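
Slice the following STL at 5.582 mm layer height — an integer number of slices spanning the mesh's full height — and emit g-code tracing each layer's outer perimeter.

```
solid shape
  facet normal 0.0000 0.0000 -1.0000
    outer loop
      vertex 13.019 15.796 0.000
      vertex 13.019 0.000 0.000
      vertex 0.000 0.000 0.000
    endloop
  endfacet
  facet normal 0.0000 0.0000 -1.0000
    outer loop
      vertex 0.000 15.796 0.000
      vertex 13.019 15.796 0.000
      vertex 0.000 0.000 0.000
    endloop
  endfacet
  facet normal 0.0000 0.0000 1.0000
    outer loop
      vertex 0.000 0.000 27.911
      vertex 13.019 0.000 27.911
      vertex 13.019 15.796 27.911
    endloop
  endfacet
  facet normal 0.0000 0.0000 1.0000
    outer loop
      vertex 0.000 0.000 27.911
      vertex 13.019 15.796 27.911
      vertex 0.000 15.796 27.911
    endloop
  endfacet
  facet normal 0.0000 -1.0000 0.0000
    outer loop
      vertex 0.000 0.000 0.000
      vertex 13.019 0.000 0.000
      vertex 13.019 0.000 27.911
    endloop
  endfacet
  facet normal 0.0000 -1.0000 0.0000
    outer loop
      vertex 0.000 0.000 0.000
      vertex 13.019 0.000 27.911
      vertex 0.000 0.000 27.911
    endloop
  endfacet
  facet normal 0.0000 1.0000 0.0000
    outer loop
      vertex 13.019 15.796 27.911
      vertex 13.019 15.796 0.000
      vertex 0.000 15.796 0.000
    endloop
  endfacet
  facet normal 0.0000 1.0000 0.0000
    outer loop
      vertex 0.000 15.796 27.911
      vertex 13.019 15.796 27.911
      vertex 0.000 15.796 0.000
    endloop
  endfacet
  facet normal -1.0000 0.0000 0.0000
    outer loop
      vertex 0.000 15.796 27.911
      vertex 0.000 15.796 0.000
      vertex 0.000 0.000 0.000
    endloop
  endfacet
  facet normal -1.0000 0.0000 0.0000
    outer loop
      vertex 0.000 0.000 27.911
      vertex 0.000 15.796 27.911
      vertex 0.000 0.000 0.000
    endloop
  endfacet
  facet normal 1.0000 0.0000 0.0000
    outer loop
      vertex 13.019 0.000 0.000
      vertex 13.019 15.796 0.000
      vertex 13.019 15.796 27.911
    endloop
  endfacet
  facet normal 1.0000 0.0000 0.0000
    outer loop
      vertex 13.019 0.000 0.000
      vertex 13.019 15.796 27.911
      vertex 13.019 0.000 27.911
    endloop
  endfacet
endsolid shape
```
; perimeter-only toolpath
G21 ; units = mm
G90 ; absolute positioning
G28 ; home
; layer 1
G0 Z5.582
G0 X0.000 Y0.000
G1 X13.019 Y0.000
G1 X13.019 Y15.796
G1 X0.000 Y15.796
G1 X0.000 Y0.000
; layer 2
G0 Z11.164
G0 X0.000 Y0.000
G1 X13.019 Y0.000
G1 X13.019 Y15.796
G1 X0.000 Y15.796
G1 X0.000 Y0.000
; layer 3
G0 Z16.747
G0 X0.000 Y0.000
G1 X13.019 Y0.000
G1 X13.019 Y15.796
G1 X0.000 Y15.796
G1 X0.000 Y0.000
; layer 4
G0 Z22.329
G0 X0.000 Y0.000
G1 X13.019 Y0.000
G1 X13.019 Y15.796
G1 X0.000 Y15.796
G1 X0.000 Y0.000
; layer 5
G0 Z27.911
G0 X0.000 Y0.000
G1 X13.019 Y0.000
G1 X13.019 Y15.796
G1 X0.000 Y15.796
G1 X0.000 Y0.000
M2 ; end

The solid is a rectangular box, roughly 13 × 15.8 mm footprint and 27.9 mm tall. Slicing at Δz = 5.582 mm — 5 equal slices spanning the solid's height, so layer i sits at z = i·h/5 — gives 5 non-empty perimeters. Each is a 4-segment closed polygon; G0 lifts to the layer z and rapids to the start vertex, then G1 traces the edges.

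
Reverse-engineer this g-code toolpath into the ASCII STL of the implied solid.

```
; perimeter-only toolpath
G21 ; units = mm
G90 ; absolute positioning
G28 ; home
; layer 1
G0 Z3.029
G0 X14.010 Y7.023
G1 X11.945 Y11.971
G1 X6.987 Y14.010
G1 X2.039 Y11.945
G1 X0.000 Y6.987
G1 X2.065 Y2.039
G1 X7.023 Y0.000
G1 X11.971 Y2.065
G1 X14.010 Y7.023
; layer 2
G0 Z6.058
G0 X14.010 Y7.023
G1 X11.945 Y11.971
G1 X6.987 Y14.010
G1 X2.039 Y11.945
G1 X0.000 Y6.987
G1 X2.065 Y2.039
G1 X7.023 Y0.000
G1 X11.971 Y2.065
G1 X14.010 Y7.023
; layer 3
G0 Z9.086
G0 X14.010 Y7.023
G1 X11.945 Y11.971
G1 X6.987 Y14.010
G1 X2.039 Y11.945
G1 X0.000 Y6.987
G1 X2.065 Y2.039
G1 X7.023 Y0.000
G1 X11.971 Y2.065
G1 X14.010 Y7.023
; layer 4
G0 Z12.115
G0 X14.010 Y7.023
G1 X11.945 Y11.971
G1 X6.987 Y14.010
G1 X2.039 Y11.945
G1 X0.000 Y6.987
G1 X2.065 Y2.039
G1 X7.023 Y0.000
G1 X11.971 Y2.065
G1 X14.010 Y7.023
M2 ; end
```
solid part
  facet normal 0.0000 0.0000 -1.0000
    outer loop
      vertex 6.987 14.010 0.000
      vertex 11.945 11.971 0.000
      vertex 14.010 7.023 0.000
    endloop
  endfacet
  facet normal 0.0000 0.0000 -1.0000
    outer loop
      vertex 2.039 11.945 0.000
      vertex 6.987 14.010 0.000
      vertex 14.010 7.023 0.000
    endloop
  endfacet
  facet normal 0.0000 0.0000 -1.0000
    outer loop
      vertex 0.000 6.987 0.000
      vertex 2.039 11.945 0.000
      vertex 14.010 7.023 0.000
    endloop
  endfacet
  facet normal 0.0000 0.0000 -1.0000
    outer loop
      vertex 2.065 2.039 0.000
      vertex 0.000 6.987 0.000
      vertex 14.010 7.023 0.000
    endloop
  endfacet
  facet normal 0.0000 0.0000 -1.0000
    outer loop
      vertex 7.023 0.000 0.000
      vertex 2.065 2.039 0.000
      vertex 14.010 7.023 0.000
    endloop
  endfacet
  facet normal 0.0000 0.0000 -1.0000
    outer loop
      vertex 11.971 2.065 0.000
      vertex 7.023 0.000 0.000
      vertex 14.010 7.023 0.000
    endloop
  endfacet
  facet normal 0.0000 0.0000 1.0000
    outer loop
      vertex 14.010 7.023 12.115
      vertex 11.945 11.971 12.115
      vertex 6.987 14.010 12.115
    endloop
  endfacet
  facet normal 0.0000 0.0000 1.0000
    outer loop
      vertex 14.010 7.023 12.115
      vertex 6.987 14.010 12.115
      vertex 2.039 11.945 12.115
    endloop
  endfacet
  facet normal 0.0000 0.0000 1.0000
    outer loop
      vertex 14.010 7.023 12.115
      vertex 2.039 11.945 12.115
      vertex 0.000 6.987 12.115
    endloop
  endfacet
  facet normal 0.0000 0.0000 1.0000
    outer loop
      vertex 14.010 7.023 12.115
      vertex 0.000 6.987 12.115
      vertex 2.065 2.039 12.115
    endloop
  endfacet
  facet normal 0.0000 0.0000 1.0000
    outer loop
      vertex 14.010 7.023 12.115
      vertex 2.065 2.039 12.115
      vertex 7.023 0.000 12.115
    endloop
  endfacet
  facet normal 0.0000 0.0000 1.0000
    outer loop
      vertex 14.010 7.023 12.115
      vertex 7.023 0.000 12.115
      vertex 11.971 2.065 12.115
    endloop
  endfacet
  facet normal 0.9229 0.3851 0.0000
    outer loop
      vertex 14.010 7.023 0.000
      vertex 11.945 11.971 0.000
      vertex 11.945 11.971 12.115
    endloop
  endfacet
  facet normal 0.9229 0.3851 0.0000
    outer loop
      vertex 14.010 7.023 0.000
      vertex 11.945 11.971 12.115
      vertex 14.010 7.023 12.115
    endloop
  endfacet
  facet normal 0.3803 0.9248 0.0000
    outer loop
      vertex 11.945 11.971 0.000
      vertex 6.987 14.010 0.000
      vertex 6.987 14.010 12.115
    endloop
  endfacet
  facet normal 0.3803 0.9248 0.0000
    outer loop
      vertex 11.945 11.971 0.000
      vertex 6.987 14.010 12.115
      vertex 11.945 11.971 12.115
    endloop
  endfacet
  facet normal -0.3851 0.9229 0.0000
    outer loop
      vertex 6.987 14.010 0.000
      vertex 2.039 11.945 0.000
      vertex 2.039 11.945 12.115
    endloop
  endfacet
  facet normal -0.3851 0.9229 0.0000
    outer loop
      vertex 6.987 14.010 0.000
      vertex 2.039 11.945 12.115
      vertex 6.987 14.010 12.115
    endloop
  endfacet
  facet normal -0.9248 0.3803 0.0000
    outer loop
      vertex 2.039 11.945 0.000
      vertex 0.000 6.987 0.000
      vertex 0.000 6.987 12.115
    endloop
  endfacet
  facet normal -0.9248 0.3803 0.0000
    outer loop
      vertex 2.039 11.945 0.000
      vertex 0.000 6.987 12.115
      vertex 2.039 11.945 12.115
    endloop
  endfacet
  facet normal -0.9229 -0.3851 0.0000
    outer loop
      vertex 0.000 6.987 0.000
      vertex 2.065 2.039 0.000
      vertex 2.065 2.039 12.115
    endloop
  endfacet
  facet normal -0.9229 -0.3851 0.0000
    outer loop
      vertex 0.000 6.987 0.000
      vertex 2.065 2.039 12.115
      vertex 0.000 6.987 12.115
    endloop
  endfacet
  facet normal -0.3803 -0.9248 0.0000
    outer loop
      vertex 2.065 2.039 0.000
      vertex 7.023 0.000 0.000
      vertex 7.023 0.000 12.115
    endloop
  endfacet
  facet normal -0.3803 -0.9248 0.0000
    outer loop
      vertex 2.065 2.039 0.000
      vertex 7.023 0.000 12.115
      vertex 2.065 2.039 12.115
    endloop
  endfacet
  facet normal 0.3851 -0.9229 0.0000
    outer loop
      vertex 7.023 0.000 0.000
      vertex 11.971 2.065 0.000
      vertex 11.971 2.065 12.115
    endloop
  endfacet
  facet normal 0.3851 -0.9229 0.0000
    outer loop
      vertex 7.023 0.000 0.000
      vertex 11.971 2.065 12.115
      vertex 7.023 0.000 12.115
    endloop
  endfacet
  facet normal 0.9248 -0.3803 0.0000
    outer loop
      vertex 11.971 2.065 0.000
      vertex 14.010 7.023 0.000
      vertex 14.010 7.023 12.115
    endloop
  endfacet
  facet normal 0.9248 -0.3803 0.0000
    outer loop
      vertex 11.971 2.065 0.000
      vertex 14.010 7.023 12.115
      vertex 11.971 2.065 12.115
    endloop
  endfacet
endsolid part

The G0 Z moves step by Δz≈3.029 mm. Every layer's G1 loop is the same polygon, so the solid is a straight extrusion of it from z=0 to z≈12.1. Closing with flat bottom and top caps and triangulating gives 28 facets — a regular 8-sided prism (a cylinder approximated with 8 flat sides), circumscribed radius ≈ 7 mm, height ≈ 12.1 mm.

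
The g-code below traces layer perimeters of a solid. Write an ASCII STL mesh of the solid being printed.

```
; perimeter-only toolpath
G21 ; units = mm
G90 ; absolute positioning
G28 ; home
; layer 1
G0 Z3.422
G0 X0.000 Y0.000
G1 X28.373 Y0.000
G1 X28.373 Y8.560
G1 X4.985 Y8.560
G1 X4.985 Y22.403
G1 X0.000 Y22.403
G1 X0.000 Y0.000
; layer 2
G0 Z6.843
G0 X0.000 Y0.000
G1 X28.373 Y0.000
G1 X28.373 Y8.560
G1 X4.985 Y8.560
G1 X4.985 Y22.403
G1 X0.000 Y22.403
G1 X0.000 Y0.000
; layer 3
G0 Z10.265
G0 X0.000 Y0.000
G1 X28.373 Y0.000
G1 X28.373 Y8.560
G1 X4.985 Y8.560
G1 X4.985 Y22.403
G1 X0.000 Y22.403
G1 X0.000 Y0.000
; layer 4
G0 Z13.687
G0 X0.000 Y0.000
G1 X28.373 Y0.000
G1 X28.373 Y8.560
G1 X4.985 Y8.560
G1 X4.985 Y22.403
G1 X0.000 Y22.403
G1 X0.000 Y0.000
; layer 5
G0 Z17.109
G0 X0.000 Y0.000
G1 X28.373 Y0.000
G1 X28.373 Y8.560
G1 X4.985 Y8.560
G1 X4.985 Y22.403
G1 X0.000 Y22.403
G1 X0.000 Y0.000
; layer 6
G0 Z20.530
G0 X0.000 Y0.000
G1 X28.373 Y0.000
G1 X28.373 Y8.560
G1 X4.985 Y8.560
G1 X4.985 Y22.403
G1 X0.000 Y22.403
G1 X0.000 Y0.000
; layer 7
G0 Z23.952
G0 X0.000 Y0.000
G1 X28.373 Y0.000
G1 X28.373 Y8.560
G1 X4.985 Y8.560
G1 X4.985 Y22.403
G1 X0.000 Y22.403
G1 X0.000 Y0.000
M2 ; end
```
solid part
  facet normal 0.0000 0.0000 -1.0000
    outer loop
      vertex 28.373 8.560 0.000
      vertex 28.373 0.000 0.000
      vertex 0.000 0.000 0.000
    endloop
  endfacet
  facet normal 0.0000 0.0000 -1.0000
    outer loop
      vertex 4.985 8.560 0.000
      vertex 28.373 8.560 0.000
      vertex 0.000 0.000 0.000
    endloop
  endfacet
  facet normal 0.0000 0.0000 -1.0000
    outer loop
      vertex 4.985 22.403 0.000
      vertex 4.985 8.560 0.000
      vertex 0.000 0.000 0.000
    endloop
  endfacet
  facet normal 0.0000 0.0000 -1.0000
    outer loop
      vertex 0.000 22.403 0.000
      vertex 4.985 22.403 0.000
      vertex 0.000 0.000 0.000
    endloop
  endfacet
  facet normal 0.0000 0.0000 1.0000
    outer loop
      vertex 0.000 0.000 23.952
      vertex 28.373 0.000 23.952
      vertex 28.373 8.560 23.952
    endloop
  endfacet
  facet normal 0.0000 0.0000 1.0000
    outer loop
      vertex 0.000 0.000 23.952
      vertex 28.373 8.560 23.952
      vertex 4.985 8.560 23.952
    endloop
  endfacet
  facet normal 0.0000 0.0000 1.0000
    outer loop
      vertex 0.000 0.000 23.952
      vertex 4.985 8.560 23.952
      vertex 4.985 22.403 23.952
    endloop
  endfacet
  facet normal 0.0000 0.0000 1.0000
    outer loop
      vertex 0.000 0.000 23.952
      vertex 4.985 22.403 23.952
      vertex 0.000 22.403 23.952
    endloop
  endfacet
  facet normal 0.0000 -1.0000 0.0000
    outer loop
      vertex 0.000 0.000 0.000
      vertex 28.373 0.000 0.000
      vertex 28.373 0.000 23.952
    endloop
  endfacet
  facet normal 0.0000 -1.0000 0.0000
    outer loop
      vertex 0.000 0.000 0.000
      vertex 28.373 0.000 23.952
      vertex 0.000 0.000 23.952
    endloop
  endfacet
  facet normal 1.0000 0.0000 0.0000
    outer loop
      vertex 28.373 0.000 0.000
      vertex 28.373 8.560 0.000
      vertex 28.373 8.560 23.952
    endloop
  endfacet
  facet normal 1.0000 0.0000 0.0000
    outer loop
      vertex 28.373 0.000 0.000
      vertex 28.373 8.560 23.952
      vertex 28.373 0.000 23.952
    endloop
  endfacet
  facet normal 0.0000 1.0000 0.0000
    outer loop
      vertex 28.373 8.560 0.000
      vertex 4.985 8.560 0.000
      vertex 4.985 8.560 23.952
    endloop
  endfacet
  facet normal 0.0000 1.0000 0.0000
    outer loop
      vertex 28.373 8.560 0.000
      vertex 4.985 8.560 23.952
      vertex 28.373 8.560 23.952
    endloop
  endfacet
  facet normal 1.0000 0.0000 0.0000
    outer loop
      vertex 4.985 8.560 0.000
      vertex 4.985 22.403 0.000
      vertex 4.985 22.403 23.952
    endloop
  endfacet
  facet normal 1.0000 0.0000 0.0000
    outer loop
      vertex 4.985 8.560 0.000
      vertex 4.985 22.403 23.952
      vertex 4.985 8.560 23.952
    endloop
  endfacet
  facet normal 0.0000 1.0000 0.0000
    outer loop
      vertex 4.985 22.403 0.000
      vertex 0.000 22.403 0.000
      vertex 0.000 22.403 23.952
    endloop
  endfacet
  facet normal 0.0000 1.0000 0.0000
    outer loop
      vertex 4.985 22.403 0.000
      vertex 0.000 22.403 23.952
      vertex 4.985 22.403 23.952
    endloop
  endfacet
  facet normal -1.0000 0.0000 0.0000
    outer loop
      vertex 0.000 22.403 0.000
      vertex 0.000 0.000 0.000
      vertex 0.000 0.000 23.952
    endloop
  endfacet
  facet normal -1.0000 0.0000 0.0000
    outer loop
      vertex 0.000 22.403 0.000
      vertex 0.000 0.000 23.952
      vertex 0.000 22.403 23.952
    endloop
  endfacet
endsolid part

The G0 Z moves step by Δz≈3.422 mm. Every layer's G1 loop is the same polygon, so the solid is a straight extrusion of it from z=0 to z≈24. Closing with flat bottom and top caps and triangulating gives 20 facets — an L-shaped prism: outer 28.4 × 22.4 mm, arm thicknesses ≈ 8.56 mm (horizontal) and 4.99 mm (vertical), extruded 24 mm in z.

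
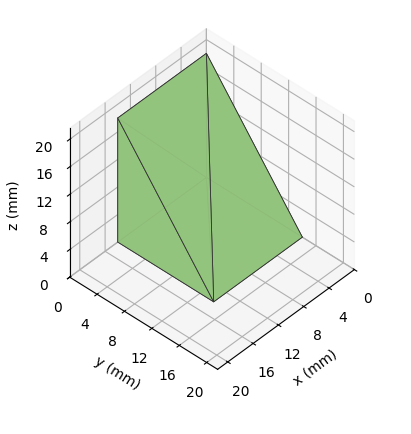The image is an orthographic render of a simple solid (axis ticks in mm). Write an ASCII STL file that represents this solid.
Reading the render: the shape is a wedge (ramp): 14 × 14 mm base, rising to 18 mm along the y=0 edge and sloping linearly to z=0 at y=14 (dimensions read to the nearest mm from the axis ticks). For the STL, each face is triangulated and given an outward normal.

solid part
  facet normal 0.0000 0.0000 -1.0000
    outer loop
      vertex 14.0 14.0 0.0
      vertex 14.0 0.0 0.0
      vertex 0.0 0.0 0.0
    endloop
  endfacet
  facet normal 0.0000 0.0000 -1.0000
    outer loop
      vertex 0.0 14.0 0.0
      vertex 14.0 14.0 0.0
      vertex 0.0 0.0 0.0
    endloop
  endfacet
  facet normal 0.0000 -1.0000 0.0000
    outer loop
      vertex 0.0 0.0 0.0
      vertex 14.0 0.0 0.0
      vertex 14.0 0.0 18.0
    endloop
  endfacet
  facet normal 0.0000 -1.0000 0.0000
    outer loop
      vertex 0.0 0.0 0.0
      vertex 14.0 0.0 18.0
      vertex 0.0 0.0 18.0
    endloop
  endfacet
  facet normal 0.0000 0.7894 0.6139
    outer loop
      vertex 0.0 0.0 18.0
      vertex 14.0 0.0 18.0
      vertex 14.0 14.0 0.0
    endloop
  endfacet
  facet normal 0.0000 0.7894 0.6139
    outer loop
      vertex 0.0 0.0 18.0
      vertex 14.0 14.0 0.0
      vertex 0.0 14.0 0.0
    endloop
  endfacet
  facet normal -1.0000 0.0000 0.0000
    outer loop
      vertex 0.0 0.0 18.0
      vertex 0.0 14.0 0.0
      vertex 0.0 0.0 0.0
    endloop
  endfacet
  facet normal 1.0000 0.0000 0.0000
    outer loop
      vertex 14.0 0.0 0.0
      vertex 14.0 14.0 0.0
      vertex 14.0 0.0 18.0
    endloop
  endfacet
endsolid part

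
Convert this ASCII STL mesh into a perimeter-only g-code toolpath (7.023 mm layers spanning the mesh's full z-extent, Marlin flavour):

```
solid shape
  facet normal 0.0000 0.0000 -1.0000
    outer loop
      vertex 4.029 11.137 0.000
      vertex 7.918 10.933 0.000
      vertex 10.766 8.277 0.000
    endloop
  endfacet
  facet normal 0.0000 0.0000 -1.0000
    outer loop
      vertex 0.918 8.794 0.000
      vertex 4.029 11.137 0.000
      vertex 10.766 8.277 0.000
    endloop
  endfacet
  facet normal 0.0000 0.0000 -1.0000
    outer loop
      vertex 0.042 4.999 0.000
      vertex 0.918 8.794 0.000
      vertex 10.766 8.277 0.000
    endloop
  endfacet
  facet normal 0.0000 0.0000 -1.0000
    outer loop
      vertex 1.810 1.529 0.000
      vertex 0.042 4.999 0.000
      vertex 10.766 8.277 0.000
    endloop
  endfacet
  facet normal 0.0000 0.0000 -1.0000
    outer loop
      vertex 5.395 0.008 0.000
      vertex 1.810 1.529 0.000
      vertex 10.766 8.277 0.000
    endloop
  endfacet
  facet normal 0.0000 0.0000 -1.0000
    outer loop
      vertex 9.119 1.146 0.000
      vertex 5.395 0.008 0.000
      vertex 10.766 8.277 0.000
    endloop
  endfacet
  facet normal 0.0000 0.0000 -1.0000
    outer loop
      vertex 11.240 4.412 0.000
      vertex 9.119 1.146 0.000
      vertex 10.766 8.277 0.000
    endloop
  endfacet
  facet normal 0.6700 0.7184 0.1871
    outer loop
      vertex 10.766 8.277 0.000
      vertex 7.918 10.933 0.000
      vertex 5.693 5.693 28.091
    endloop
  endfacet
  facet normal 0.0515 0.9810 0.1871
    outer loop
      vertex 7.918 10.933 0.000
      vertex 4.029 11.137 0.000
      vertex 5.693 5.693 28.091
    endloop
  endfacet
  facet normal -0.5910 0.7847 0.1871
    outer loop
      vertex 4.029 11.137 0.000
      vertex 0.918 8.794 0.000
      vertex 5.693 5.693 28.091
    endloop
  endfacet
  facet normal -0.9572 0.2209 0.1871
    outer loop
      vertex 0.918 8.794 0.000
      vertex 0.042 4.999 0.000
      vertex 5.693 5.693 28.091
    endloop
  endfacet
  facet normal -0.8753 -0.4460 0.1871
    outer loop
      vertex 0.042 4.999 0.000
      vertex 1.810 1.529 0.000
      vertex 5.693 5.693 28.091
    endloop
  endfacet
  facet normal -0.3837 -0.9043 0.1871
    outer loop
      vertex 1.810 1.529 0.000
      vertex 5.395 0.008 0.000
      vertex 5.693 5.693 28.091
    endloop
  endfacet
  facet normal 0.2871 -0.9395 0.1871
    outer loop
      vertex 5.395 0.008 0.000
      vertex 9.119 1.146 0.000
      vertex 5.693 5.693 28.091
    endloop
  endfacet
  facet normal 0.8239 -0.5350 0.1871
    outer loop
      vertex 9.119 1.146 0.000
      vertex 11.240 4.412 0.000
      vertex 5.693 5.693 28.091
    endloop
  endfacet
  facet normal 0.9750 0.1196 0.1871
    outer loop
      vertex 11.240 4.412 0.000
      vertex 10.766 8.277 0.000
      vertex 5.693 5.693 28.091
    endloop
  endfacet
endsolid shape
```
; perimeter-only toolpath
G21 ; units = mm
G90 ; absolute positioning
G28 ; home
; layer 1
G0 Z7.023
G0 X9.498 Y7.631
G1 X7.362 Y9.623
G1 X4.445 Y9.776
G1 X2.112 Y8.019
G1 X1.455 Y5.172
G1 X2.781 Y2.570
G1 X5.470 Y1.429
G1 X8.262 Y2.283
G1 X9.853 Y4.732
G1 X9.498 Y7.631
; layer 2
G0 Z14.046
G0 X8.229 Y6.985
G1 X6.806 Y8.313
G1 X4.861 Y8.415
G1 X3.305 Y7.244
G1 X2.867 Y5.346
G1 X3.752 Y3.611
G1 X5.544 Y2.850
G1 X7.406 Y3.419
G1 X8.466 Y5.053
G1 X8.229 Y6.985
; layer 3
G0 Z21.068
G0 X6.961 Y6.339
G1 X6.249 Y7.003
G1 X5.277 Y7.054
G1 X4.499 Y6.468
G1 X4.280 Y5.519
G1 X4.722 Y4.652
G1 X5.619 Y4.272
G1 X6.550 Y4.556
G1 X7.080 Y5.373
G1 X6.961 Y6.339
M2 ; end

The solid is a regular 9-sided pyramid, base circumscribed radius ≈ 5.69 mm, apex at z ≈ 28.1 mm. Slicing at Δz = 7.023 mm — 4 equal slices spanning the solid's height, so layer i sits at z = i·h/4 — gives 3 non-empty perimeters. Each is a 9-segment closed polygon; G0 lifts to the layer z and rapids to the start vertex, then G1 traces the edges. The cross-section shrinks linearly with z (the slice at the apex is degenerate and omitted).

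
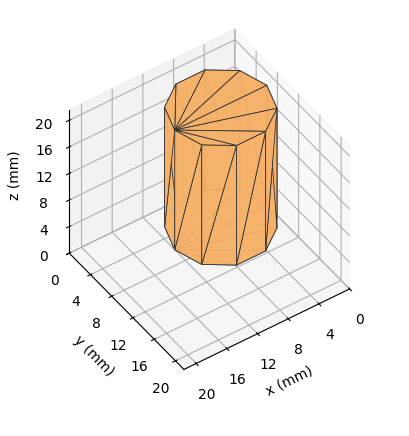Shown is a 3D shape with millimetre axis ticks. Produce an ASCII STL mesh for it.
Reading the render: the shape is a regular 10-sided prism (a cylinder approximated with 10 flat sides), circumscribed radius ≈ 6 mm, height ≈ 18 mm (dimensions read to the nearest mm from the axis ticks). For the STL, each face is triangulated and given an outward normal.

solid part
  facet normal 0.0000 0.0000 -1.0000
    outer loop
      vertex 7.9 11.7 0.0
      vertex 10.9 9.5 0.0
      vertex 12.0 6.0 0.0
    endloop
  endfacet
  facet normal 0.0000 0.0000 -1.0000
    outer loop
      vertex 4.1 11.7 0.0
      vertex 7.9 11.7 0.0
      vertex 12.0 6.0 0.0
    endloop
  endfacet
  facet normal 0.0000 0.0000 -1.0000
    outer loop
      vertex 1.1 9.5 0.0
      vertex 4.1 11.7 0.0
      vertex 12.0 6.0 0.0
    endloop
  endfacet
  facet normal 0.0000 0.0000 -1.0000
    outer loop
      vertex 0.0 6.0 0.0
      vertex 1.1 9.5 0.0
      vertex 12.0 6.0 0.0
    endloop
  endfacet
  facet normal 0.0000 0.0000 -1.0000
    outer loop
      vertex 1.1 2.5 0.0
      vertex 0.0 6.0 0.0
      vertex 12.0 6.0 0.0
    endloop
  endfacet
  facet normal 0.0000 0.0000 -1.0000
    outer loop
      vertex 4.1 0.3 0.0
      vertex 1.1 2.5 0.0
      vertex 12.0 6.0 0.0
    endloop
  endfacet
  facet normal 0.0000 0.0000 -1.0000
    outer loop
      vertex 7.9 0.3 0.0
      vertex 4.1 0.3 0.0
      vertex 12.0 6.0 0.0
    endloop
  endfacet
  facet normal 0.0000 0.0000 -1.0000
    outer loop
      vertex 10.9 2.5 0.0
      vertex 7.9 0.3 0.0
      vertex 12.0 6.0 0.0
    endloop
  endfacet
  facet normal 0.0000 0.0000 1.0000
    outer loop
      vertex 12.0 6.0 18.0
      vertex 10.9 9.5 18.0
      vertex 7.9 11.7 18.0
    endloop
  endfacet
  facet normal 0.0000 0.0000 1.0000
    outer loop
      vertex 12.0 6.0 18.0
      vertex 7.9 11.7 18.0
      vertex 4.1 11.7 18.0
    endloop
  endfacet
  facet normal 0.0000 0.0000 1.0000
    outer loop
      vertex 12.0 6.0 18.0
      vertex 4.1 11.7 18.0
      vertex 1.1 9.5 18.0
    endloop
  endfacet
  facet normal 0.0000 0.0000 1.0000
    outer loop
      vertex 12.0 6.0 18.0
      vertex 1.1 9.5 18.0
      vertex 0.0 6.0 18.0
    endloop
  endfacet
  facet normal 0.0000 0.0000 1.0000
    outer loop
      vertex 12.0 6.0 18.0
      vertex 0.0 6.0 18.0
      vertex 1.1 2.5 18.0
    endloop
  endfacet
  facet normal 0.0000 0.0000 1.0000
    outer loop
      vertex 12.0 6.0 18.0
      vertex 1.1 2.5 18.0
      vertex 4.1 0.3 18.0
    endloop
  endfacet
  facet normal 0.0000 0.0000 1.0000
    outer loop
      vertex 12.0 6.0 18.0
      vertex 4.1 0.3 18.0
      vertex 7.9 0.3 18.0
    endloop
  endfacet
  facet normal 0.0000 0.0000 1.0000
    outer loop
      vertex 12.0 6.0 18.0
      vertex 7.9 0.3 18.0
      vertex 10.9 2.5 18.0
    endloop
  endfacet
  facet normal 0.9540 0.2998 0.0000
    outer loop
      vertex 12.0 6.0 0.0
      vertex 10.9 9.5 0.0
      vertex 10.9 9.5 18.0
    endloop
  endfacet
  facet normal 0.9540 0.2998 0.0000
    outer loop
      vertex 12.0 6.0 0.0
      vertex 10.9 9.5 18.0
      vertex 12.0 6.0 18.0
    endloop
  endfacet
  facet normal 0.5914 0.8064 0.0000
    outer loop
      vertex 10.9 9.5 0.0
      vertex 7.9 11.7 0.0
      vertex 7.9 11.7 18.0
    endloop
  endfacet
  facet normal 0.5914 0.8064 0.0000
    outer loop
      vertex 10.9 9.5 0.0
      vertex 7.9 11.7 18.0
      vertex 10.9 9.5 18.0
    endloop
  endfacet
  facet normal 0.0000 1.0000 0.0000
    outer loop
      vertex 7.9 11.7 0.0
      vertex 4.1 11.7 0.0
      vertex 4.1 11.7 18.0
    endloop
  endfacet
  facet normal 0.0000 1.0000 0.0000
    outer loop
      vertex 7.9 11.7 0.0
      vertex 4.1 11.7 18.0
      vertex 7.9 11.7 18.0
    endloop
  endfacet
  facet normal -0.5914 0.8064 0.0000
    outer loop
      vertex 4.1 11.7 0.0
      vertex 1.1 9.5 0.0
      vertex 1.1 9.5 18.0
    endloop
  endfacet
  facet normal -0.5914 0.8064 0.0000
    outer loop
      vertex 4.1 11.7 0.0
      vertex 1.1 9.5 18.0
      vertex 4.1 11.7 18.0
    endloop
  endfacet
  facet normal -0.9540 0.2998 0.0000
    outer loop
      vertex 1.1 9.5 0.0
      vertex 0.0 6.0 0.0
      vertex 0.0 6.0 18.0
    endloop
  endfacet
  facet normal -0.9540 0.2998 0.0000
    outer loop
      vertex 1.1 9.5 0.0
      vertex 0.0 6.0 18.0
      vertex 1.1 9.5 18.0
    endloop
  endfacet
  facet normal -0.9540 -0.2998 0.0000
    outer loop
      vertex 0.0 6.0 0.0
      vertex 1.1 2.5 0.0
      vertex 1.1 2.5 18.0
    endloop
  endfacet
  facet normal -0.9540 -0.2998 0.0000
    outer loop
      vertex 0.0 6.0 0.0
      vertex 1.1 2.5 18.0
      vertex 0.0 6.0 18.0
    endloop
  endfacet
  facet normal -0.5914 -0.8064 0.0000
    outer loop
      vertex 1.1 2.5 0.0
      vertex 4.1 0.3 0.0
      vertex 4.1 0.3 18.0
    endloop
  endfacet
  facet normal -0.5914 -0.8064 0.0000
    outer loop
      vertex 1.1 2.5 0.0
      vertex 4.1 0.3 18.0
      vertex 1.1 2.5 18.0
    endloop
  endfacet
  facet normal 0.0000 -1.0000 0.0000
    outer loop
      vertex 4.1 0.3 0.0
      vertex 7.9 0.3 0.0
      vertex 7.9 0.3 18.0
    endloop
  endfacet
  facet normal 0.0000 -1.0000 0.0000
    outer loop
      vertex 4.1 0.3 0.0
      vertex 7.9 0.3 18.0
      vertex 4.1 0.3 18.0
    endloop
  endfacet
  facet normal 0.5914 -0.8064 0.0000
    outer loop
      vertex 7.9 0.3 0.0
      vertex 10.9 2.5 0.0
      vertex 10.9 2.5 18.0
    endloop
  endfacet
  facet normal 0.5914 -0.8064 0.0000
    outer loop
      vertex 7.9 0.3 0.0
      vertex 10.9 2.5 18.0
      vertex 7.9 0.3 18.0
    endloop
  endfacet
  facet normal 0.9540 -0.2998 0.0000
    outer loop
      vertex 10.9 2.5 0.0
      vertex 12.0 6.0 0.0
      vertex 12.0 6.0 18.0
    endloop
  endfacet
  facet normal 0.9540 -0.2998 0.0000
    outer loop
      vertex 10.9 2.5 0.0
      vertex 12.0 6.0 18.0
      vertex 10.9 2.5 18.0
    endloop
  endfacet
endsolid part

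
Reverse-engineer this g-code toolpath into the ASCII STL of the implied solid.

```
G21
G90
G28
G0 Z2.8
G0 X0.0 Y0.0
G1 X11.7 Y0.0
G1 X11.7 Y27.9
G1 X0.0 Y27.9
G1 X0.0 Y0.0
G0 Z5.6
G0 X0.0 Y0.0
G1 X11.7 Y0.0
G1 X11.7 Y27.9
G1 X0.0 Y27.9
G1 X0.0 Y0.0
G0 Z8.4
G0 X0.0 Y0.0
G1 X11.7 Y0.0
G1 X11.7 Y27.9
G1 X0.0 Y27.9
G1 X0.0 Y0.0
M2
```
solid part
  facet normal 0.0000 0.0000 -1.0000
    outer loop
      vertex 11.7 27.9 0.0
      vertex 11.7 0.0 0.0
      vertex 0.0 0.0 0.0
    endloop
  endfacet
  facet normal 0.0000 0.0000 -1.0000
    outer loop
      vertex 0.0 27.9 0.0
      vertex 11.7 27.9 0.0
      vertex 0.0 0.0 0.0
    endloop
  endfacet
  facet normal 0.0000 0.0000 1.0000
    outer loop
      vertex 0.0 0.0 8.4
      vertex 11.7 0.0 8.4
      vertex 11.7 27.9 8.4
    endloop
  endfacet
  facet normal 0.0000 0.0000 1.0000
    outer loop
      vertex 0.0 0.0 8.4
      vertex 11.7 27.9 8.4
      vertex 0.0 27.9 8.4
    endloop
  endfacet
  facet normal 0.0000 -1.0000 0.0000
    outer loop
      vertex 0.0 0.0 0.0
      vertex 11.7 0.0 0.0
      vertex 11.7 0.0 8.4
    endloop
  endfacet
  facet normal 0.0000 -1.0000 0.0000
    outer loop
      vertex 0.0 0.0 0.0
      vertex 11.7 0.0 8.4
      vertex 0.0 0.0 8.4
    endloop
  endfacet
  facet normal 0.0000 1.0000 0.0000
    outer loop
      vertex 11.7 27.9 8.4
      vertex 11.7 27.9 0.0
      vertex 0.0 27.9 0.0
    endloop
  endfacet
  facet normal 0.0000 1.0000 0.0000
    outer loop
      vertex 0.0 27.9 8.4
      vertex 11.7 27.9 8.4
      vertex 0.0 27.9 0.0
    endloop
  endfacet
  facet normal -1.0000 0.0000 0.0000
    outer loop
      vertex 0.0 27.9 8.4
      vertex 0.0 27.9 0.0
      vertex 0.0 0.0 0.0
    endloop
  endfacet
  facet normal -1.0000 0.0000 0.0000
    outer loop
      vertex 0.0 0.0 8.4
      vertex 0.0 27.9 8.4
      vertex 0.0 0.0 0.0
    endloop
  endfacet
  facet normal 1.0000 0.0000 0.0000
    outer loop
      vertex 11.7 0.0 0.0
      vertex 11.7 27.9 0.0
      vertex 11.7 27.9 8.4
    endloop
  endfacet
  facet normal 1.0000 0.0000 0.0000
    outer loop
      vertex 11.7 0.0 0.0
      vertex 11.7 27.9 8.4
      vertex 11.7 0.0 8.4
    endloop
  endfacet
endsolid part

The G0 Z moves step by Δz≈2.8 mm. Every layer's G1 loop is the same polygon, so the solid is a straight extrusion of it from z=0 to z≈8.4. Closing with flat bottom and top caps and triangulating gives 12 facets — a rectangular box, roughly 11.7 × 27.9 mm footprint and 8.4 mm tall.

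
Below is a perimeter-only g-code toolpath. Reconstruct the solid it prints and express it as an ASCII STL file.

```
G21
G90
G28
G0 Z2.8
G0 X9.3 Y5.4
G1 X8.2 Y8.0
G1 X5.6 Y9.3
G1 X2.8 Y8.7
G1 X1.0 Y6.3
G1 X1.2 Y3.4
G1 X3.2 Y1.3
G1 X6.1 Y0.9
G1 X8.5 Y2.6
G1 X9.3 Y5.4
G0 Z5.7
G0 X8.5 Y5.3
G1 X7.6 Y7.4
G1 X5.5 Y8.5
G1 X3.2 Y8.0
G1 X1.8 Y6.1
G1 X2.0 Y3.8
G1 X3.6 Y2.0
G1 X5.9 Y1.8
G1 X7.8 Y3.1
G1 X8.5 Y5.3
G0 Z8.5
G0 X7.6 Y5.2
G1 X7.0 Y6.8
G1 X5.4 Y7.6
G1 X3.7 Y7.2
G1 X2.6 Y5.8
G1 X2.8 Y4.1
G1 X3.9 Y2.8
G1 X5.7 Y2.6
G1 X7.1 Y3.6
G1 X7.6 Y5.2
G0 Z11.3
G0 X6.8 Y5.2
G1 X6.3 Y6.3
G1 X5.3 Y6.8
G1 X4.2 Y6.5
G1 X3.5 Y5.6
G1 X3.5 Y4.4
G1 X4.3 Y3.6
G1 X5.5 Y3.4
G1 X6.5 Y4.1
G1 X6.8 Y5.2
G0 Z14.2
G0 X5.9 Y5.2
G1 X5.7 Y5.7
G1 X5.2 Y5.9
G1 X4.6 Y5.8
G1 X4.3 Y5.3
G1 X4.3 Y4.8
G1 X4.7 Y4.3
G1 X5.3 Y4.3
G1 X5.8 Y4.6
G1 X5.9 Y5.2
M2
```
solid part
  facet normal 0.0000 0.0000 -1.0000
    outer loop
      vertex 5.7 10.2 0.0
      vertex 8.8 8.6 0.0
      vertex 10.2 5.4 0.0
    endloop
  endfacet
  facet normal 0.0000 0.0000 -1.0000
    outer loop
      vertex 2.3 9.4 0.0
      vertex 5.7 10.2 0.0
      vertex 10.2 5.4 0.0
    endloop
  endfacet
  facet normal 0.0000 0.0000 -1.0000
    outer loop
      vertex 0.2 6.6 0.0
      vertex 2.3 9.4 0.0
      vertex 10.2 5.4 0.0
    endloop
  endfacet
  facet normal 0.0000 0.0000 -1.0000
    outer loop
      vertex 0.4 3.1 0.0
      vertex 0.2 6.6 0.0
      vertex 10.2 5.4 0.0
    endloop
  endfacet
  facet normal 0.0000 0.0000 -1.0000
    outer loop
      vertex 2.8 0.5 0.0
      vertex 0.4 3.1 0.0
      vertex 10.2 5.4 0.0
    endloop
  endfacet
  facet normal 0.0000 0.0000 -1.0000
    outer loop
      vertex 6.3 0.1 0.0
      vertex 2.8 0.5 0.0
      vertex 10.2 5.4 0.0
    endloop
  endfacet
  facet normal 0.0000 0.0000 -1.0000
    outer loop
      vertex 9.2 2.1 0.0
      vertex 6.3 0.1 0.0
      vertex 10.2 5.4 0.0
    endloop
  endfacet
  facet normal 0.8818 0.3858 0.2713
    outer loop
      vertex 10.2 5.4 0.0
      vertex 8.8 8.6 0.0
      vertex 5.1 5.1 17.0
    endloop
  endfacet
  facet normal 0.4413 0.8551 0.2721
    outer loop
      vertex 8.8 8.6 0.0
      vertex 5.7 10.2 0.0
      vertex 5.1 5.1 17.0
    endloop
  endfacet
  facet normal -0.2203 0.9364 0.2731
    outer loop
      vertex 5.7 10.2 0.0
      vertex 2.3 9.4 0.0
      vertex 5.1 5.1 17.0
    endloop
  endfacet
  facet normal -0.7697 0.5772 0.2728
    outer loop
      vertex 2.3 9.4 0.0
      vertex 0.2 6.6 0.0
      vertex 5.1 5.1 17.0
    endloop
  endfacet
  facet normal -0.9607 -0.0549 0.2721
    outer loop
      vertex 0.2 6.6 0.0
      vertex 0.4 3.1 0.0
      vertex 5.1 5.1 17.0
    endloop
  endfacet
  facet normal -0.7070 -0.6527 0.2723
    outer loop
      vertex 0.4 3.1 0.0
      vertex 2.8 0.5 0.0
      vertex 5.1 5.1 17.0
    endloop
  endfacet
  facet normal -0.1092 -0.9557 0.2734
    outer loop
      vertex 2.8 0.5 0.0
      vertex 6.3 0.1 0.0
      vertex 5.1 5.1 17.0
    endloop
  endfacet
  facet normal 0.5464 -0.7923 0.2716
    outer loop
      vertex 6.3 0.1 0.0
      vertex 9.2 2.1 0.0
      vertex 5.1 5.1 17.0
    endloop
  endfacet
  facet normal 0.9211 -0.2791 0.2714
    outer loop
      vertex 9.2 2.1 0.0
      vertex 10.2 5.4 0.0
      vertex 5.1 5.1 17.0
    endloop
  endfacet
endsolid part

The G0 Z moves step by Δz≈2.8 mm. The G1 loops shrink linearly with z, so the solid tapers from its base footprint up to z≈17. Closing with a flat bottom cap and the tapered top and triangulating gives 16 facets — a regular 9-sided pyramid, base circumscribed radius ≈ 5.1 mm, apex at z ≈ 17 mm.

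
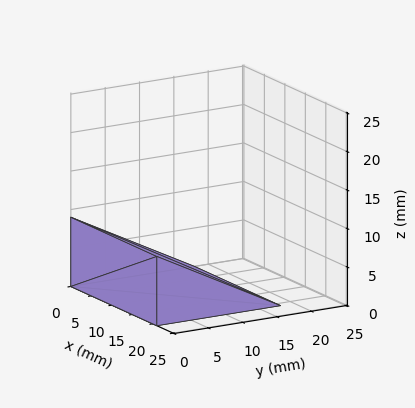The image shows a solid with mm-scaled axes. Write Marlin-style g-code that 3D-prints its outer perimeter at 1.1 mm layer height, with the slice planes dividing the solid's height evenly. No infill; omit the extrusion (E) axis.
Reading the render: the shape is a wedge (ramp): 21 × 18 mm base, rising to 9 mm along the y=0 edge and sloping linearly to z=0 at y=18 (dimensions read to the nearest mm from the axis ticks). For the g-code, the solid's height is divided into equal slices at the stated Δz and each level perimeter traced with G1 moves after a G0 lift.

; perimeter-only toolpath
G21 ; units = mm
G90 ; absolute positioning
G28 ; home
; layer 1
G0 Z1.1
G0 X0.0 Y0.0
G1 X21.0 Y0.0
G1 X21.0 Y15.8
G1 X0.0 Y15.8
G1 X0.0 Y0.0
; layer 2
G0 Z2.2
G0 X0.0 Y0.0
G1 X21.0 Y0.0
G1 X21.0 Y13.5
G1 X0.0 Y13.5
G1 X0.0 Y0.0
; layer 3
G0 Z3.4
G0 X0.0 Y0.0
G1 X21.0 Y0.0
G1 X21.0 Y11.2
G1 X0.0 Y11.2
G1 X0.0 Y0.0
; layer 4
G0 Z4.5
G0 X0.0 Y0.0
G1 X21.0 Y0.0
G1 X21.0 Y9.0
G1 X0.0 Y9.0
G1 X0.0 Y0.0
; layer 5
G0 Z5.6
G0 X0.0 Y0.0
G1 X21.0 Y0.0
G1 X21.0 Y6.8
G1 X0.0 Y6.8
G1 X0.0 Y0.0
; layer 6
G0 Z6.8
G0 X0.0 Y0.0
G1 X21.0 Y0.0
G1 X21.0 Y4.5
G1 X0.0 Y4.5
G1 X0.0 Y0.0
; layer 7
G0 Z7.9
G0 X0.0 Y0.0
G1 X21.0 Y0.0
G1 X21.0 Y2.2
G1 X0.0 Y2.2
G1 X0.0 Y0.0
M2 ; end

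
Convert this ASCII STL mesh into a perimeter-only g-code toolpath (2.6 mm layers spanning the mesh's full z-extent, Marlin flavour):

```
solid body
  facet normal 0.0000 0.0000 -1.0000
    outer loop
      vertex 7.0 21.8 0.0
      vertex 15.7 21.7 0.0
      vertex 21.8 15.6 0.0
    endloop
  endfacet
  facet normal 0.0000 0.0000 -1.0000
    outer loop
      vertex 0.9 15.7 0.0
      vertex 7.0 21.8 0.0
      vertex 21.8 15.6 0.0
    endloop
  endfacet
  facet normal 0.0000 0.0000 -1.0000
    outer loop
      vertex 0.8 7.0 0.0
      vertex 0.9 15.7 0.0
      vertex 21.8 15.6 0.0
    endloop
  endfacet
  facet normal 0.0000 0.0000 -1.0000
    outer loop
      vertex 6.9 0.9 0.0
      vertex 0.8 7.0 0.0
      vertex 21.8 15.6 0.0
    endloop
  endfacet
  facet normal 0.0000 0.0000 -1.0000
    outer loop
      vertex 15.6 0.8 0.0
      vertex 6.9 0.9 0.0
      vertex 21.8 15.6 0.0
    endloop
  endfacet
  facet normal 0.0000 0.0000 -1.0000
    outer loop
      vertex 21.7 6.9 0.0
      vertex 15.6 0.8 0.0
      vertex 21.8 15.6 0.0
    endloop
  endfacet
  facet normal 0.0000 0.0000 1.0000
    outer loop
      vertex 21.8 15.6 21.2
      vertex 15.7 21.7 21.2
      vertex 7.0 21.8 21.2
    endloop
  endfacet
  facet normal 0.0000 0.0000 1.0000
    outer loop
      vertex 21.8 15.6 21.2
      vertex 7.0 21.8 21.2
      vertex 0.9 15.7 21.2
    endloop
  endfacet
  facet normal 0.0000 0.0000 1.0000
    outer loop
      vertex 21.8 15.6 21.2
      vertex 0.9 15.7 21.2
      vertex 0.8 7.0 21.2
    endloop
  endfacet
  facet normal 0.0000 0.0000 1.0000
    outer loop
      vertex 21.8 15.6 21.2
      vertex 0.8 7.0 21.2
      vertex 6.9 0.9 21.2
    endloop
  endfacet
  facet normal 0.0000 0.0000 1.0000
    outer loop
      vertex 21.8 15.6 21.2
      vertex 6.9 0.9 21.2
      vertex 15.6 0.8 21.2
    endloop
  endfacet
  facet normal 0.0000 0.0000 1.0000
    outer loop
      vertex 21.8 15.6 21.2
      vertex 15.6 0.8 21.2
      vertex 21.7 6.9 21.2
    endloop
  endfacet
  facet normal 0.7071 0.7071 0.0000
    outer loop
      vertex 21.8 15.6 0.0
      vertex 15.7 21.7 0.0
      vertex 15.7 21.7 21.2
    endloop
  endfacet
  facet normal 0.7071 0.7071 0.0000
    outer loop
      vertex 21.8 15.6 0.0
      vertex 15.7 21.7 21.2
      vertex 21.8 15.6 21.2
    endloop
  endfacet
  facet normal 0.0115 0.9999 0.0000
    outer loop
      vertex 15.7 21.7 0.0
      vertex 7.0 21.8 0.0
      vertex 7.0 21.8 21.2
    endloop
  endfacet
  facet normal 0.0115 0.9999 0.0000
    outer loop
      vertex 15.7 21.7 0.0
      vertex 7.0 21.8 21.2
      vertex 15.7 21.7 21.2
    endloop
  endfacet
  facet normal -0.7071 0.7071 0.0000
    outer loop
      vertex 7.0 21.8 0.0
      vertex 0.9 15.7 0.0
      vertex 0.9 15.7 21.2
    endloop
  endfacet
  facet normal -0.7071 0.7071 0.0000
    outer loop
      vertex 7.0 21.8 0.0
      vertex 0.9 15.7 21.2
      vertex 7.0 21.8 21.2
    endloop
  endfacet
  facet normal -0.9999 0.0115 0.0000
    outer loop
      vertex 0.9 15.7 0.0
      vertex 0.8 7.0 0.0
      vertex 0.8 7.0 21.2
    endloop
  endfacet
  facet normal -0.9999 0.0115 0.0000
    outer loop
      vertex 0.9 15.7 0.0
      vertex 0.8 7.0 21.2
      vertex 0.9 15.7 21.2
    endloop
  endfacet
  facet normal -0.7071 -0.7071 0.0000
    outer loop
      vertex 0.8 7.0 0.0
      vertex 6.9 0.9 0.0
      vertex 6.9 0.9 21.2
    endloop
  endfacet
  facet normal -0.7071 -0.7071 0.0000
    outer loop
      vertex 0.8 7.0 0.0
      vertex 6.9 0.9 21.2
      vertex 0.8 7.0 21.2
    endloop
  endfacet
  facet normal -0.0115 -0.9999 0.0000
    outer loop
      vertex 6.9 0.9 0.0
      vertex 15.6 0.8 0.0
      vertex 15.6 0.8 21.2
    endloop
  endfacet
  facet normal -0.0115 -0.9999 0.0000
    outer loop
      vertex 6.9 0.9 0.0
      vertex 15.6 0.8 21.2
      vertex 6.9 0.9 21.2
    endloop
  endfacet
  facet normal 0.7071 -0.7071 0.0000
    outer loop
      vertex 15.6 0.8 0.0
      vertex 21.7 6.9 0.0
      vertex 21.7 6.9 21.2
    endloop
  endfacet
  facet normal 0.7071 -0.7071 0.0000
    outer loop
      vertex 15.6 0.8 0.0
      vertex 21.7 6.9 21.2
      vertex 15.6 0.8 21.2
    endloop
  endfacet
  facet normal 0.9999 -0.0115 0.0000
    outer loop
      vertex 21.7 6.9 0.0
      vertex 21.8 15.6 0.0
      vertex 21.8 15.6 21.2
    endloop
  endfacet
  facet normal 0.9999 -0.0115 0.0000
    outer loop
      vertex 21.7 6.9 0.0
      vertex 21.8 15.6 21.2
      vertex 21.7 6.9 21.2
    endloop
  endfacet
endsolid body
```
; perimeter-only toolpath
G21 ; units = mm
G90 ; absolute positioning
G28 ; home
; layer 1
G0 Z2.6
G0 X21.8 Y15.6
G1 X15.7 Y21.7
G1 X7.0 Y21.8
G1 X0.9 Y15.7
G1 X0.8 Y7.0
G1 X6.9 Y0.9
G1 X15.6 Y0.8
G1 X21.7 Y6.9
G1 X21.8 Y15.6
; layer 2
G0 Z5.3
G0 X21.8 Y15.6
G1 X15.7 Y21.7
G1 X7.0 Y21.8
G1 X0.9 Y15.7
G1 X0.8 Y7.0
G1 X6.9 Y0.9
G1 X15.6 Y0.8
G1 X21.7 Y6.9
G1 X21.8 Y15.6
; layer 3
G0 Z7.9
G0 X21.8 Y15.6
G1 X15.7 Y21.7
G1 X7.0 Y21.8
G1 X0.9 Y15.7
G1 X0.8 Y7.0
G1 X6.9 Y0.9
G1 X15.6 Y0.8
G1 X21.7 Y6.9
G1 X21.8 Y15.6
; layer 4
G0 Z10.6
G0 X21.8 Y15.6
G1 X15.7 Y21.7
G1 X7.0 Y21.8
G1 X0.9 Y15.7
G1 X0.8 Y7.0
G1 X6.9 Y0.9
G1 X15.6 Y0.8
G1 X21.7 Y6.9
G1 X21.8 Y15.6
; layer 5
G0 Z13.2
G0 X21.8 Y15.6
G1 X15.7 Y21.7
G1 X7.0 Y21.8
G1 X0.9 Y15.7
G1 X0.8 Y7.0
G1 X6.9 Y0.9
G1 X15.6 Y0.8
G1 X21.7 Y6.9
G1 X21.8 Y15.6
; layer 6
G0 Z15.9
G0 X21.8 Y15.6
G1 X15.7 Y21.7
G1 X7.0 Y21.8
G1 X0.9 Y15.7
G1 X0.8 Y7.0
G1 X6.9 Y0.9
G1 X15.6 Y0.8
G1 X21.7 Y6.9
G1 X21.8 Y15.6
; layer 7
G0 Z18.6
G0 X21.8 Y15.6
G1 X15.7 Y21.7
G1 X7.0 Y21.8
G1 X0.9 Y15.7
G1 X0.8 Y7.0
G1 X6.9 Y0.9
G1 X15.6 Y0.8
G1 X21.7 Y6.9
G1 X21.8 Y15.6
; layer 8
G0 Z21.2
G0 X21.8 Y15.6
G1 X15.7 Y21.7
G1 X7.0 Y21.8
G1 X0.9 Y15.7
G1 X0.8 Y7.0
G1 X6.9 Y0.9
G1 X15.6 Y0.8
G1 X21.7 Y6.9
G1 X21.8 Y15.6
M2 ; end

The solid is a regular 8-sided prism (a cylinder approximated with 8 flat sides), circumscribed radius ≈ 11.3 mm, height ≈ 21.2 mm. Slicing at Δz = 2.6 mm — 8 equal slices spanning the solid's height, so layer i sits at z = i·h/8 — gives 8 non-empty perimeters. Each is a 8-segment closed polygon; G0 lifts to the layer z and rapids to the start vertex, then G1 traces the edges.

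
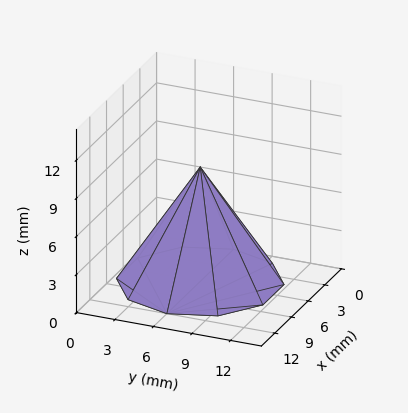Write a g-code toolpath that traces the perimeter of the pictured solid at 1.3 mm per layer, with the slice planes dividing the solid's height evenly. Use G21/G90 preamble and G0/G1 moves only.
Reading the render: the shape is a regular 10-sided pyramid, base circumscribed radius ≈ 6 mm, apex at z ≈ 9 mm (dimensions read to the nearest mm from the axis ticks). For the g-code, the solid's height is divided into equal slices at the stated Δz and each level perimeter traced with G1 moves after a G0 lift.

; perimeter-only toolpath
G21 ; units = mm
G90 ; absolute positioning
G28 ; home
; layer 1
G0 Z1.3
G0 X11.1 Y6.0
G1 X10.2 Y9.0
G1 X7.6 Y10.9
G1 X4.4 Y10.9
G1 X1.8 Y9.0
G1 X0.9 Y6.0
G1 X1.8 Y3.0
G1 X4.4 Y1.1
G1 X7.6 Y1.1
G1 X10.2 Y3.0
G1 X11.1 Y6.0
; layer 2
G0 Z2.6
G0 X10.3 Y6.0
G1 X9.5 Y8.5
G1 X7.4 Y10.1
G1 X4.6 Y10.1
G1 X2.5 Y8.5
G1 X1.7 Y6.0
G1 X2.5 Y3.5
G1 X4.6 Y1.9
G1 X7.4 Y1.9
G1 X9.5 Y3.5
G1 X10.3 Y6.0
; layer 3
G0 Z3.9
G0 X9.4 Y6.0
G1 X8.8 Y8.0
G1 X7.1 Y9.3
G1 X4.9 Y9.3
G1 X3.2 Y8.0
G1 X2.6 Y6.0
G1 X3.2 Y4.0
G1 X4.9 Y2.7
G1 X7.1 Y2.7
G1 X8.8 Y4.0
G1 X9.4 Y6.0
; layer 4
G0 Z5.1
G0 X8.6 Y6.0
G1 X8.1 Y7.5
G1 X6.8 Y8.4
G1 X5.2 Y8.4
G1 X3.9 Y7.5
G1 X3.4 Y6.0
G1 X3.9 Y4.5
G1 X5.2 Y3.6
G1 X6.8 Y3.6
G1 X8.1 Y4.5
G1 X8.6 Y6.0
; layer 5
G0 Z6.4
G0 X7.7 Y6.0
G1 X7.4 Y7.0
G1 X6.5 Y7.6
G1 X5.5 Y7.6
G1 X4.6 Y7.0
G1 X4.3 Y6.0
G1 X4.6 Y5.0
G1 X5.5 Y4.4
G1 X6.5 Y4.4
G1 X7.4 Y5.0
G1 X7.7 Y6.0
; layer 6
G0 Z7.7
G0 X6.9 Y6.0
G1 X6.7 Y6.5
G1 X6.3 Y6.8
G1 X5.7 Y6.8
G1 X5.3 Y6.5
G1 X5.1 Y6.0
G1 X5.3 Y5.5
G1 X5.7 Y5.2
G1 X6.3 Y5.2
G1 X6.7 Y5.5
G1 X6.9 Y6.0
M2 ; end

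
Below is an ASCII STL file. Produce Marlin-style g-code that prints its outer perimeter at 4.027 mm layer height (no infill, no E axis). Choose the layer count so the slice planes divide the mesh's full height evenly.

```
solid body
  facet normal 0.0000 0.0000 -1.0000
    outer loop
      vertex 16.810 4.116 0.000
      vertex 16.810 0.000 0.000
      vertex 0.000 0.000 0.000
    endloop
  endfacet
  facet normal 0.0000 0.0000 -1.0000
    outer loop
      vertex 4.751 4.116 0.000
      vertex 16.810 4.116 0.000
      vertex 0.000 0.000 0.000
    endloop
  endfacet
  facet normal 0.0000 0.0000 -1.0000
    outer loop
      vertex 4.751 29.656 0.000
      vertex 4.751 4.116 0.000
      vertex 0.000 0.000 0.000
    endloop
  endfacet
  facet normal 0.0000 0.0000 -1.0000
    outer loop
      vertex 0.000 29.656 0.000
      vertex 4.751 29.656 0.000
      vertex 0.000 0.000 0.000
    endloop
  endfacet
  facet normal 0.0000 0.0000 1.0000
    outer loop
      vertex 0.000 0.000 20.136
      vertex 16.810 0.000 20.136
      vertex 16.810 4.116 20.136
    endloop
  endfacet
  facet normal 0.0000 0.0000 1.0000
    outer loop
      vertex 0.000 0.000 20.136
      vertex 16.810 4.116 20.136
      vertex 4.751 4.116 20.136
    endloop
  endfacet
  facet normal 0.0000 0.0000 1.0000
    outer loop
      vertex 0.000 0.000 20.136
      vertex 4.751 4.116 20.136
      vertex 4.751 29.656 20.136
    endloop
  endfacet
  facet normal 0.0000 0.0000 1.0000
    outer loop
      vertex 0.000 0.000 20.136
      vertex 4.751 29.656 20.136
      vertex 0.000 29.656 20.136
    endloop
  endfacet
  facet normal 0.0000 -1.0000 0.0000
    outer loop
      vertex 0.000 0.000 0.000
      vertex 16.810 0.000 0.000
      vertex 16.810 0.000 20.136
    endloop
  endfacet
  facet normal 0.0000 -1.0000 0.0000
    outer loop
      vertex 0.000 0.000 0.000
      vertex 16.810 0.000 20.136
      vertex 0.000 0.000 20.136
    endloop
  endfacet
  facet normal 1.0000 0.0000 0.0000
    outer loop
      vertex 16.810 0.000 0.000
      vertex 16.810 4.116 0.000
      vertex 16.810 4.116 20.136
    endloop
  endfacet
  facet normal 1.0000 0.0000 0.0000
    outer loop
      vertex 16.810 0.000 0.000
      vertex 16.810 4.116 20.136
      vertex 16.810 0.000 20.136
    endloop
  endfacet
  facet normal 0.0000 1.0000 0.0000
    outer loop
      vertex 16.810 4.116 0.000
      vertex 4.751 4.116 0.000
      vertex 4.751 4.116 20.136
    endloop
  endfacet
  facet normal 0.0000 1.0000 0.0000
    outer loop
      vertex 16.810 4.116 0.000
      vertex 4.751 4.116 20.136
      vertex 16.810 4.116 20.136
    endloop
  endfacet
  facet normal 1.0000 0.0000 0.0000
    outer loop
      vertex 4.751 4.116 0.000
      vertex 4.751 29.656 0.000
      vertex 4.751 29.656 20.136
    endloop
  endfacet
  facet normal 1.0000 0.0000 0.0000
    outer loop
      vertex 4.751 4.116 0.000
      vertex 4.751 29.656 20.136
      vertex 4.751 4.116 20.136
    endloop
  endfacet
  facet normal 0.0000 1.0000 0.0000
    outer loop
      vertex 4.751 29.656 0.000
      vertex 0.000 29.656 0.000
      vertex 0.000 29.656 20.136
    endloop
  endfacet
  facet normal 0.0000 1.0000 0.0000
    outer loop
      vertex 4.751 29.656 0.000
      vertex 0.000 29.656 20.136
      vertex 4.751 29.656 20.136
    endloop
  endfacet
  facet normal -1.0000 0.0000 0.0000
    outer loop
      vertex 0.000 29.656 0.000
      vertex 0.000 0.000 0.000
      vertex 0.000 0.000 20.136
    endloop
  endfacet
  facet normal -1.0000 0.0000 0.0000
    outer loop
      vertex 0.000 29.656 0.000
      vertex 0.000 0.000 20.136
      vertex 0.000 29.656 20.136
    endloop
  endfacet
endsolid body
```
; perimeter-only toolpath
G21 ; units = mm
G90 ; absolute positioning
G28 ; home
; layer 1
G0 Z4.027
G0 X0.000 Y0.000
G1 X16.810 Y0.000
G1 X16.810 Y4.116
G1 X4.751 Y4.116
G1 X4.751 Y29.656
G1 X0.000 Y29.656
G1 X0.000 Y0.000
; layer 2
G0 Z8.054
G0 X0.000 Y0.000
G1 X16.810 Y0.000
G1 X16.810 Y4.116
G1 X4.751 Y4.116
G1 X4.751 Y29.656
G1 X0.000 Y29.656
G1 X0.000 Y0.000
; layer 3
G0 Z12.082
G0 X0.000 Y0.000
G1 X16.810 Y0.000
G1 X16.810 Y4.116
G1 X4.751 Y4.116
G1 X4.751 Y29.656
G1 X0.000 Y29.656
G1 X0.000 Y0.000
; layer 4
G0 Z16.109
G0 X0.000 Y0.000
G1 X16.810 Y0.000
G1 X16.810 Y4.116
G1 X4.751 Y4.116
G1 X4.751 Y29.656
G1 X0.000 Y29.656
G1 X0.000 Y0.000
; layer 5
G0 Z20.136
G0 X0.000 Y0.000
G1 X16.810 Y0.000
G1 X16.810 Y4.116
G1 X4.751 Y4.116
G1 X4.751 Y29.656
G1 X0.000 Y29.656
G1 X0.000 Y0.000
M2 ; end

The solid is an L-shaped prism: outer 16.8 × 29.7 mm, arm thicknesses ≈ 4.12 mm (horizontal) and 4.75 mm (vertical), extruded 20.1 mm in z. Slicing at Δz = 4.027 mm — 5 equal slices spanning the solid's height, so layer i sits at z = i·h/5 — gives 5 non-empty perimeters. Each is a 6-segment closed polygon; G0 lifts to the layer z and rapids to the start vertex, then G1 traces the edges.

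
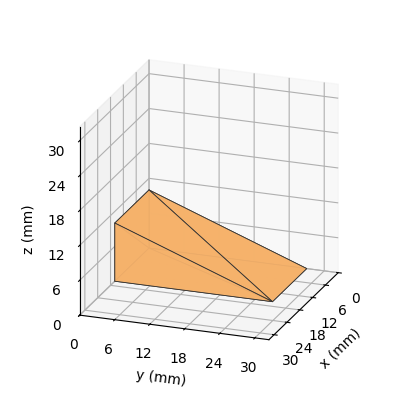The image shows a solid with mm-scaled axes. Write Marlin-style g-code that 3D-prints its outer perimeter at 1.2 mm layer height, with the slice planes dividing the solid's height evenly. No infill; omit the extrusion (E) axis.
Reading the render: the shape is a wedge (ramp): 16 × 27 mm base, rising to 10 mm along the y=0 edge and sloping linearly to z=0 at y=27 (dimensions read to the nearest mm from the axis ticks). For the g-code, the solid's height is divided into equal slices at the stated Δz and each level perimeter traced with G1 moves after a G0 lift.

; perimeter-only toolpath
G21 ; units = mm
G90 ; absolute positioning
G28 ; home
; layer 1
G0 Z1.2
G0 X0.0 Y0.0
G1 X16.0 Y0.0
G1 X16.0 Y23.6
G1 X0.0 Y23.6
G1 X0.0 Y0.0
; layer 2
G0 Z2.5
G0 X0.0 Y0.0
G1 X16.0 Y0.0
G1 X16.0 Y20.2
G1 X0.0 Y20.2
G1 X0.0 Y0.0
; layer 3
G0 Z3.8
G0 X0.0 Y0.0
G1 X16.0 Y0.0
G1 X16.0 Y16.9
G1 X0.0 Y16.9
G1 X0.0 Y0.0
; layer 4
G0 Z5.0
G0 X0.0 Y0.0
G1 X16.0 Y0.0
G1 X16.0 Y13.5
G1 X0.0 Y13.5
G1 X0.0 Y0.0
; layer 5
G0 Z6.2
G0 X0.0 Y0.0
G1 X16.0 Y0.0
G1 X16.0 Y10.1
G1 X0.0 Y10.1
G1 X0.0 Y0.0
; layer 6
G0 Z7.5
G0 X0.0 Y0.0
G1 X16.0 Y0.0
G1 X16.0 Y6.8
G1 X0.0 Y6.8
G1 X0.0 Y0.0
; layer 7
G0 Z8.8
G0 X0.0 Y0.0
G1 X16.0 Y0.0
G1 X16.0 Y3.4
G1 X0.0 Y3.4
G1 X0.0 Y0.0
M2 ; end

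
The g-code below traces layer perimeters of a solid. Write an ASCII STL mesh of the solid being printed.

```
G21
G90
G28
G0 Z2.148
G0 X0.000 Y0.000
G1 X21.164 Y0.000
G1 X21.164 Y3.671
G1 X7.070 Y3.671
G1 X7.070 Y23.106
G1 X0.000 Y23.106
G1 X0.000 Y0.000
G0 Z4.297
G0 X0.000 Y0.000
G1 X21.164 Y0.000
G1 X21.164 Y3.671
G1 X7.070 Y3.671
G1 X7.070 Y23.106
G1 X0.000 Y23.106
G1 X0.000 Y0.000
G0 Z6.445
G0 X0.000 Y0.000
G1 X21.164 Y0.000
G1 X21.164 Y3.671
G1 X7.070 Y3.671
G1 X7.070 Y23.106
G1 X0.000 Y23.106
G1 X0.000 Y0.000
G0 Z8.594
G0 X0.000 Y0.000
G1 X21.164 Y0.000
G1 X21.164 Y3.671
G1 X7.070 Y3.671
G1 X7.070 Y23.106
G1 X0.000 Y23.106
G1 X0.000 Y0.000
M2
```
solid part
  facet normal 0.0000 0.0000 -1.0000
    outer loop
      vertex 21.164 3.671 0.000
      vertex 21.164 0.000 0.000
      vertex 0.000 0.000 0.000
    endloop
  endfacet
  facet normal 0.0000 0.0000 -1.0000
    outer loop
      vertex 7.070 3.671 0.000
      vertex 21.164 3.671 0.000
      vertex 0.000 0.000 0.000
    endloop
  endfacet
  facet normal 0.0000 0.0000 -1.0000
    outer loop
      vertex 7.070 23.106 0.000
      vertex 7.070 3.671 0.000
      vertex 0.000 0.000 0.000
    endloop
  endfacet
  facet normal 0.0000 0.0000 -1.0000
    outer loop
      vertex 0.000 23.106 0.000
      vertex 7.070 23.106 0.000
      vertex 0.000 0.000 0.000
    endloop
  endfacet
  facet normal 0.0000 0.0000 1.0000
    outer loop
      vertex 0.000 0.000 8.594
      vertex 21.164 0.000 8.594
      vertex 21.164 3.671 8.594
    endloop
  endfacet
  facet normal 0.0000 0.0000 1.0000
    outer loop
      vertex 0.000 0.000 8.594
      vertex 21.164 3.671 8.594
      vertex 7.070 3.671 8.594
    endloop
  endfacet
  facet normal 0.0000 0.0000 1.0000
    outer loop
      vertex 0.000 0.000 8.594
      vertex 7.070 3.671 8.594
      vertex 7.070 23.106 8.594
    endloop
  endfacet
  facet normal 0.0000 0.0000 1.0000
    outer loop
      vertex 0.000 0.000 8.594
      vertex 7.070 23.106 8.594
      vertex 0.000 23.106 8.594
    endloop
  endfacet
  facet normal 0.0000 -1.0000 0.0000
    outer loop
      vertex 0.000 0.000 0.000
      vertex 21.164 0.000 0.000
      vertex 21.164 0.000 8.594
    endloop
  endfacet
  facet normal 0.0000 -1.0000 0.0000
    outer loop
      vertex 0.000 0.000 0.000
      vertex 21.164 0.000 8.594
      vertex 0.000 0.000 8.594
    endloop
  endfacet
  facet normal 1.0000 0.0000 0.0000
    outer loop
      vertex 21.164 0.000 0.000
      vertex 21.164 3.671 0.000
      vertex 21.164 3.671 8.594
    endloop
  endfacet
  facet normal 1.0000 0.0000 0.0000
    outer loop
      vertex 21.164 0.000 0.000
      vertex 21.164 3.671 8.594
      vertex 21.164 0.000 8.594
    endloop
  endfacet
  facet normal 0.0000 1.0000 0.0000
    outer loop
      vertex 21.164 3.671 0.000
      vertex 7.070 3.671 0.000
      vertex 7.070 3.671 8.594
    endloop
  endfacet
  facet normal 0.0000 1.0000 0.0000
    outer loop
      vertex 21.164 3.671 0.000
      vertex 7.070 3.671 8.594
      vertex 21.164 3.671 8.594
    endloop
  endfacet
  facet normal 1.0000 0.0000 0.0000
    outer loop
      vertex 7.070 3.671 0.000
      vertex 7.070 23.106 0.000
      vertex 7.070 23.106 8.594
    endloop
  endfacet
  facet normal 1.0000 0.0000 0.0000
    outer loop
      vertex 7.070 3.671 0.000
      vertex 7.070 23.106 8.594
      vertex 7.070 3.671 8.594
    endloop
  endfacet
  facet normal 0.0000 1.0000 0.0000
    outer loop
      vertex 7.070 23.106 0.000
      vertex 0.000 23.106 0.000
      vertex 0.000 23.106 8.594
    endloop
  endfacet
  facet normal 0.0000 1.0000 0.0000
    outer loop
      vertex 7.070 23.106 0.000
      vertex 0.000 23.106 8.594
      vertex 7.070 23.106 8.594
    endloop
  endfacet
  facet normal -1.0000 0.0000 0.0000
    outer loop
      vertex 0.000 23.106 0.000
      vertex 0.000 0.000 0.000
      vertex 0.000 0.000 8.594
    endloop
  endfacet
  facet normal -1.0000 0.0000 0.0000
    outer loop
      vertex 0.000 23.106 0.000
      vertex 0.000 0.000 8.594
      vertex 0.000 23.106 8.594
    endloop
  endfacet
endsolid part

The G0 Z moves step by Δz≈2.148 mm. Every layer's G1 loop is the same polygon, so the solid is a straight extrusion of it from z=0 to z≈8.59. Closing with flat bottom and top caps and triangulating gives 20 facets — an L-shaped prism: outer 21.2 × 23.1 mm, arm thicknesses ≈ 3.67 mm (horizontal) and 7.07 mm (vertical), extruded 8.59 mm in z.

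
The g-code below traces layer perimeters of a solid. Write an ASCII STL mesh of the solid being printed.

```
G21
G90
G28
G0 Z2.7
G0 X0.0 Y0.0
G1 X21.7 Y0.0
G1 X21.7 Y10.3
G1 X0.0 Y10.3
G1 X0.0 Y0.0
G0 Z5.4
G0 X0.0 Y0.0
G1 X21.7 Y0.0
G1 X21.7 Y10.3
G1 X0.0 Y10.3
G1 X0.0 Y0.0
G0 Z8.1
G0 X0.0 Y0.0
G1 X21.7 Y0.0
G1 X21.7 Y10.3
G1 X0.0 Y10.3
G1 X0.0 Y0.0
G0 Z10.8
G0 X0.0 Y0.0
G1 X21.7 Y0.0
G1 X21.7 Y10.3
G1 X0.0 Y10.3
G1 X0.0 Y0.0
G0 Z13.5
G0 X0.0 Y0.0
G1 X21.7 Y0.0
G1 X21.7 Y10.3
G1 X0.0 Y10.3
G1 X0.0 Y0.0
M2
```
solid part
  facet normal 0.0000 0.0000 -1.0000
    outer loop
      vertex 21.7 10.3 0.0
      vertex 21.7 0.0 0.0
      vertex 0.0 0.0 0.0
    endloop
  endfacet
  facet normal 0.0000 0.0000 -1.0000
    outer loop
      vertex 0.0 10.3 0.0
      vertex 21.7 10.3 0.0
      vertex 0.0 0.0 0.0
    endloop
  endfacet
  facet normal 0.0000 0.0000 1.0000
    outer loop
      vertex 0.0 0.0 13.5
      vertex 21.7 0.0 13.5
      vertex 21.7 10.3 13.5
    endloop
  endfacet
  facet normal 0.0000 0.0000 1.0000
    outer loop
      vertex 0.0 0.0 13.5
      vertex 21.7 10.3 13.5
      vertex 0.0 10.3 13.5
    endloop
  endfacet
  facet normal 0.0000 -1.0000 0.0000
    outer loop
      vertex 0.0 0.0 0.0
      vertex 21.7 0.0 0.0
      vertex 21.7 0.0 13.5
    endloop
  endfacet
  facet normal 0.0000 -1.0000 0.0000
    outer loop
      vertex 0.0 0.0 0.0
      vertex 21.7 0.0 13.5
      vertex 0.0 0.0 13.5
    endloop
  endfacet
  facet normal 0.0000 1.0000 0.0000
    outer loop
      vertex 21.7 10.3 13.5
      vertex 21.7 10.3 0.0
      vertex 0.0 10.3 0.0
    endloop
  endfacet
  facet normal 0.0000 1.0000 0.0000
    outer loop
      vertex 0.0 10.3 13.5
      vertex 21.7 10.3 13.5
      vertex 0.0 10.3 0.0
    endloop
  endfacet
  facet normal -1.0000 0.0000 0.0000
    outer loop
      vertex 0.0 10.3 13.5
      vertex 0.0 10.3 0.0
      vertex 0.0 0.0 0.0
    endloop
  endfacet
  facet normal -1.0000 0.0000 0.0000
    outer loop
      vertex 0.0 0.0 13.5
      vertex 0.0 10.3 13.5
      vertex 0.0 0.0 0.0
    endloop
  endfacet
  facet normal 1.0000 0.0000 0.0000
    outer loop
      vertex 21.7 0.0 0.0
      vertex 21.7 10.3 0.0
      vertex 21.7 10.3 13.5
    endloop
  endfacet
  facet normal 1.0000 0.0000 0.0000
    outer loop
      vertex 21.7 0.0 0.0
      vertex 21.7 10.3 13.5
      vertex 21.7 0.0 13.5
    endloop
  endfacet
endsolid part

The G0 Z moves step by Δz≈2.7 mm. Every layer's G1 loop is the same polygon, so the solid is a straight extrusion of it from z=0 to z≈13.5. Closing with flat bottom and top caps and triangulating gives 12 facets — a rectangular box, roughly 21.7 × 10.3 mm footprint and 13.5 mm tall.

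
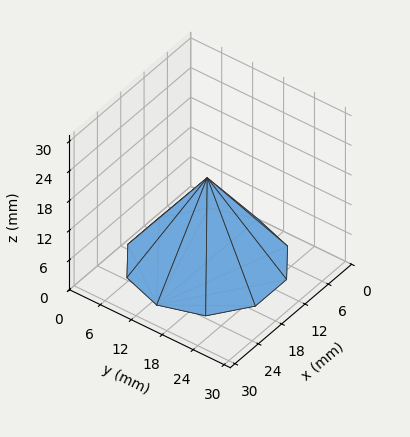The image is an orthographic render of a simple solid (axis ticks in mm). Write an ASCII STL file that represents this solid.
Reading the render: the shape is a regular 10-sided pyramid, base circumscribed radius ≈ 13 mm, apex at z ≈ 17 mm (dimensions read to the nearest mm from the axis ticks). For the STL, each face is triangulated and given an outward normal.

solid part
  facet normal 0.0000 0.0000 -1.0000
    outer loop
      vertex 17.02 25.36 0.00
      vertex 23.52 20.64 0.00
      vertex 26.00 13.00 0.00
    endloop
  endfacet
  facet normal 0.0000 0.0000 -1.0000
    outer loop
      vertex 8.98 25.36 0.00
      vertex 17.02 25.36 0.00
      vertex 26.00 13.00 0.00
    endloop
  endfacet
  facet normal 0.0000 0.0000 -1.0000
    outer loop
      vertex 2.48 20.64 0.00
      vertex 8.98 25.36 0.00
      vertex 26.00 13.00 0.00
    endloop
  endfacet
  facet normal 0.0000 0.0000 -1.0000
    outer loop
      vertex 0.00 13.00 0.00
      vertex 2.48 20.64 0.00
      vertex 26.00 13.00 0.00
    endloop
  endfacet
  facet normal 0.0000 0.0000 -1.0000
    outer loop
      vertex 2.48 5.36 0.00
      vertex 0.00 13.00 0.00
      vertex 26.00 13.00 0.00
    endloop
  endfacet
  facet normal 0.0000 0.0000 -1.0000
    outer loop
      vertex 8.98 0.64 0.00
      vertex 2.48 5.36 0.00
      vertex 26.00 13.00 0.00
    endloop
  endfacet
  facet normal 0.0000 0.0000 -1.0000
    outer loop
      vertex 17.02 0.64 0.00
      vertex 8.98 0.64 0.00
      vertex 26.00 13.00 0.00
    endloop
  endfacet
  facet normal 0.0000 0.0000 -1.0000
    outer loop
      vertex 23.52 5.36 0.00
      vertex 17.02 0.64 0.00
      vertex 26.00 13.00 0.00
    endloop
  endfacet
  facet normal 0.7692 0.2497 0.5882
    outer loop
      vertex 26.00 13.00 0.00
      vertex 23.52 20.64 0.00
      vertex 13.00 13.00 17.00
    endloop
  endfacet
  facet normal 0.4752 0.6544 0.5882
    outer loop
      vertex 23.52 20.64 0.00
      vertex 17.02 25.36 0.00
      vertex 13.00 13.00 17.00
    endloop
  endfacet
  facet normal 0.0000 0.8088 0.5881
    outer loop
      vertex 17.02 25.36 0.00
      vertex 8.98 25.36 0.00
      vertex 13.00 13.00 17.00
    endloop
  endfacet
  facet normal -0.4752 0.6544 0.5882
    outer loop
      vertex 8.98 25.36 0.00
      vertex 2.48 20.64 0.00
      vertex 13.00 13.00 17.00
    endloop
  endfacet
  facet normal -0.7692 0.2497 0.5882
    outer loop
      vertex 2.48 20.64 0.00
      vertex 0.00 13.00 0.00
      vertex 13.00 13.00 17.00
    endloop
  endfacet
  facet normal -0.7692 -0.2497 0.5882
    outer loop
      vertex 0.00 13.00 0.00
      vertex 2.48 5.36 0.00
      vertex 13.00 13.00 17.00
    endloop
  endfacet
  facet normal -0.4752 -0.6544 0.5882
    outer loop
      vertex 2.48 5.36 0.00
      vertex 8.98 0.64 0.00
      vertex 13.00 13.00 17.00
    endloop
  endfacet
  facet normal 0.0000 -0.8088 0.5881
    outer loop
      vertex 8.98 0.64 0.00
      vertex 17.02 0.64 0.00
      vertex 13.00 13.00 17.00
    endloop
  endfacet
  facet normal 0.4752 -0.6544 0.5882
    outer loop
      vertex 17.02 0.64 0.00
      vertex 23.52 5.36 0.00
      vertex 13.00 13.00 17.00
    endloop
  endfacet
  facet normal 0.7692 -0.2497 0.5882
    outer loop
      vertex 23.52 5.36 0.00
      vertex 26.00 13.00 0.00
      vertex 13.00 13.00 17.00
    endloop
  endfacet
endsolid part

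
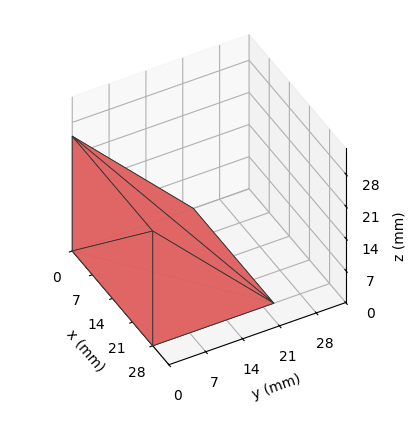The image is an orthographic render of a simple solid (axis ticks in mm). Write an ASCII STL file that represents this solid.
Reading the render: the shape is a wedge (ramp): 28 × 23 mm base, rising to 25 mm along the y=0 edge and sloping linearly to z=0 at y=23 (dimensions read to the nearest mm from the axis ticks). For the STL, each face is triangulated and given an outward normal.

solid part
  facet normal 0.0000 0.0000 -1.0000
    outer loop
      vertex 28.00 23.00 0.00
      vertex 28.00 0.00 0.00
      vertex 0.00 0.00 0.00
    endloop
  endfacet
  facet normal 0.0000 0.0000 -1.0000
    outer loop
      vertex 0.00 23.00 0.00
      vertex 28.00 23.00 0.00
      vertex 0.00 0.00 0.00
    endloop
  endfacet
  facet normal 0.0000 -1.0000 0.0000
    outer loop
      vertex 0.00 0.00 0.00
      vertex 28.00 0.00 0.00
      vertex 28.00 0.00 25.00
    endloop
  endfacet
  facet normal 0.0000 -1.0000 0.0000
    outer loop
      vertex 0.00 0.00 0.00
      vertex 28.00 0.00 25.00
      vertex 0.00 0.00 25.00
    endloop
  endfacet
  facet normal 0.0000 0.7359 0.6771
    outer loop
      vertex 0.00 0.00 25.00
      vertex 28.00 0.00 25.00
      vertex 28.00 23.00 0.00
    endloop
  endfacet
  facet normal 0.0000 0.7359 0.6771
    outer loop
      vertex 0.00 0.00 25.00
      vertex 28.00 23.00 0.00
      vertex 0.00 23.00 0.00
    endloop
  endfacet
  facet normal -1.0000 0.0000 0.0000
    outer loop
      vertex 0.00 0.00 25.00
      vertex 0.00 23.00 0.00
      vertex 0.00 0.00 0.00
    endloop
  endfacet
  facet normal 1.0000 0.0000 0.0000
    outer loop
      vertex 28.00 0.00 0.00
      vertex 28.00 23.00 0.00
      vertex 28.00 0.00 25.00
    endloop
  endfacet
endsolid part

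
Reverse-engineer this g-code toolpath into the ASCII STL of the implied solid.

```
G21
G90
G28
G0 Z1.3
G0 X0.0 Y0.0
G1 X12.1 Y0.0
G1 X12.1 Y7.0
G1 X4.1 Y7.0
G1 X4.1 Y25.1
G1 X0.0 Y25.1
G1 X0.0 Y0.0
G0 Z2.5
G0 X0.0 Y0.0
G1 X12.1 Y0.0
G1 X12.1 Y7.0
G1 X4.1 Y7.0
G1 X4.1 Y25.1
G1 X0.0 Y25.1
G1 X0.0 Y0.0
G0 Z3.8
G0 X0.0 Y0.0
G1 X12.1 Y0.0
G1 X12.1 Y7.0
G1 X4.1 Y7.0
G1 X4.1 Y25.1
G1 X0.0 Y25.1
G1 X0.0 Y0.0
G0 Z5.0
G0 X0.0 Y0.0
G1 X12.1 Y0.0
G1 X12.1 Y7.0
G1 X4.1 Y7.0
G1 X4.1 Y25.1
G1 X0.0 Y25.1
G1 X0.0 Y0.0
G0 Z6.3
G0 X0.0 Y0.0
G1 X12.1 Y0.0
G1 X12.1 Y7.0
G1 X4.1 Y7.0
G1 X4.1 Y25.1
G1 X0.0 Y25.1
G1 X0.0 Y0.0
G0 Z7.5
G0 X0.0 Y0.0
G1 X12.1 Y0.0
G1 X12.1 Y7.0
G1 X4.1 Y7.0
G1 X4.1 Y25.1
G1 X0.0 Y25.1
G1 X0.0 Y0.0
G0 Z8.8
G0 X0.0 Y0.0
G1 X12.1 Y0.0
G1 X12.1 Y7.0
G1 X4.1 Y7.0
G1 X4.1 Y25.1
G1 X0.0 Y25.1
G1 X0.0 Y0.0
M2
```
solid part
  facet normal 0.0000 0.0000 -1.0000
    outer loop
      vertex 12.1 7.0 0.0
      vertex 12.1 0.0 0.0
      vertex 0.0 0.0 0.0
    endloop
  endfacet
  facet normal 0.0000 0.0000 -1.0000
    outer loop
      vertex 4.1 7.0 0.0
      vertex 12.1 7.0 0.0
      vertex 0.0 0.0 0.0
    endloop
  endfacet
  facet normal 0.0000 0.0000 -1.0000
    outer loop
      vertex 4.1 25.1 0.0
      vertex 4.1 7.0 0.0
      vertex 0.0 0.0 0.0
    endloop
  endfacet
  facet normal 0.0000 0.0000 -1.0000
    outer loop
      vertex 0.0 25.1 0.0
      vertex 4.1 25.1 0.0
      vertex 0.0 0.0 0.0
    endloop
  endfacet
  facet normal 0.0000 0.0000 1.0000
    outer loop
      vertex 0.0 0.0 8.8
      vertex 12.1 0.0 8.8
      vertex 12.1 7.0 8.8
    endloop
  endfacet
  facet normal 0.0000 0.0000 1.0000
    outer loop
      vertex 0.0 0.0 8.8
      vertex 12.1 7.0 8.8
      vertex 4.1 7.0 8.8
    endloop
  endfacet
  facet normal 0.0000 0.0000 1.0000
    outer loop
      vertex 0.0 0.0 8.8
      vertex 4.1 7.0 8.8
      vertex 4.1 25.1 8.8
    endloop
  endfacet
  facet normal 0.0000 0.0000 1.0000
    outer loop
      vertex 0.0 0.0 8.8
      vertex 4.1 25.1 8.8
      vertex 0.0 25.1 8.8
    endloop
  endfacet
  facet normal 0.0000 -1.0000 0.0000
    outer loop
      vertex 0.0 0.0 0.0
      vertex 12.1 0.0 0.0
      vertex 12.1 0.0 8.8
    endloop
  endfacet
  facet normal 0.0000 -1.0000 0.0000
    outer loop
      vertex 0.0 0.0 0.0
      vertex 12.1 0.0 8.8
      vertex 0.0 0.0 8.8
    endloop
  endfacet
  facet normal 1.0000 0.0000 0.0000
    outer loop
      vertex 12.1 0.0 0.0
      vertex 12.1 7.0 0.0
      vertex 12.1 7.0 8.8
    endloop
  endfacet
  facet normal 1.0000 0.0000 0.0000
    outer loop
      vertex 12.1 0.0 0.0
      vertex 12.1 7.0 8.8
      vertex 12.1 0.0 8.8
    endloop
  endfacet
  facet normal 0.0000 1.0000 0.0000
    outer loop
      vertex 12.1 7.0 0.0
      vertex 4.1 7.0 0.0
      vertex 4.1 7.0 8.8
    endloop
  endfacet
  facet normal 0.0000 1.0000 0.0000
    outer loop
      vertex 12.1 7.0 0.0
      vertex 4.1 7.0 8.8
      vertex 12.1 7.0 8.8
    endloop
  endfacet
  facet normal 1.0000 0.0000 0.0000
    outer loop
      vertex 4.1 7.0 0.0
      vertex 4.1 25.1 0.0
      vertex 4.1 25.1 8.8
    endloop
  endfacet
  facet normal 1.0000 0.0000 0.0000
    outer loop
      vertex 4.1 7.0 0.0
      vertex 4.1 25.1 8.8
      vertex 4.1 7.0 8.8
    endloop
  endfacet
  facet normal 0.0000 1.0000 0.0000
    outer loop
      vertex 4.1 25.1 0.0
      vertex 0.0 25.1 0.0
      vertex 0.0 25.1 8.8
    endloop
  endfacet
  facet normal 0.0000 1.0000 0.0000
    outer loop
      vertex 4.1 25.1 0.0
      vertex 0.0 25.1 8.8
      vertex 4.1 25.1 8.8
    endloop
  endfacet
  facet normal -1.0000 0.0000 0.0000
    outer loop
      vertex 0.0 25.1 0.0
      vertex 0.0 0.0 0.0
      vertex 0.0 0.0 8.8
    endloop
  endfacet
  facet normal -1.0000 0.0000 0.0000
    outer loop
      vertex 0.0 25.1 0.0
      vertex 0.0 0.0 8.8
      vertex 0.0 25.1 8.8
    endloop
  endfacet
endsolid part

The G0 Z moves step by Δz≈1.3 mm. Every layer's G1 loop is the same polygon, so the solid is a straight extrusion of it from z=0 to z≈8.8. Closing with flat bottom and top caps and triangulating gives 20 facets — an L-shaped prism: outer 12.1 × 25.1 mm, arm thicknesses ≈ 7 mm (horizontal) and 4.1 mm (vertical), extruded 8.8 mm in z.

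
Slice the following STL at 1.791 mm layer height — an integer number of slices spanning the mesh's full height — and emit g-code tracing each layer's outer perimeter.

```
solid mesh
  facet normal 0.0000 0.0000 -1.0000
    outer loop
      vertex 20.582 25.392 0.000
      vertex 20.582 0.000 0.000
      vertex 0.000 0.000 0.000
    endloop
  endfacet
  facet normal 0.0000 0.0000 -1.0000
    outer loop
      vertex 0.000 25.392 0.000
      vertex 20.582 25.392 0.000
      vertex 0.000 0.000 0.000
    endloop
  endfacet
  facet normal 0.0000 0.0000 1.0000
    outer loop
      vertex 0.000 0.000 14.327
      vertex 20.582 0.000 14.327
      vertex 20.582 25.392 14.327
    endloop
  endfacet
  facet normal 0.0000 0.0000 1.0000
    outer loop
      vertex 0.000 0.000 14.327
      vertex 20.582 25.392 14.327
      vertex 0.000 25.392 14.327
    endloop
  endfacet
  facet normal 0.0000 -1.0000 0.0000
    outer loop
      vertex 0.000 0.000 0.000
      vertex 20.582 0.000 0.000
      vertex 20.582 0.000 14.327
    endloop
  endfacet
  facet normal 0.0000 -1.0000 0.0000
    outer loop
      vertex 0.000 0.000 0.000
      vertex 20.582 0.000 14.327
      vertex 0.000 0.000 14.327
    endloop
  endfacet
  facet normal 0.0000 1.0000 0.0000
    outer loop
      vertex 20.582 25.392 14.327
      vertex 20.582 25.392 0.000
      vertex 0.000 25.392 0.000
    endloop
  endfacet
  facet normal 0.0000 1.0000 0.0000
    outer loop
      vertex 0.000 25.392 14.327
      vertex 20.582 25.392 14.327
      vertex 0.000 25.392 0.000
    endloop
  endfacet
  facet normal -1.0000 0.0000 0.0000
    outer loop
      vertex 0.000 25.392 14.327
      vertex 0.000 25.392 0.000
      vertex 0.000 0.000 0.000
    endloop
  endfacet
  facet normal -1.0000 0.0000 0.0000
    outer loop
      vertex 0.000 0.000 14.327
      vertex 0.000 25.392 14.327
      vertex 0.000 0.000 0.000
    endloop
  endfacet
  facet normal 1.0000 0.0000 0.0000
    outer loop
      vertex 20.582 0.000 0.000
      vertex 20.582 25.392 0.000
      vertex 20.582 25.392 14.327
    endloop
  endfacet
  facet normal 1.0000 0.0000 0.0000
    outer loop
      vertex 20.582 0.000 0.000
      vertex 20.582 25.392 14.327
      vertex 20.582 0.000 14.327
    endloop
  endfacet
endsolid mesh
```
; perimeter-only toolpath
G21 ; units = mm
G90 ; absolute positioning
G28 ; home
; layer 1
G0 Z1.791
G0 X0.000 Y0.000
G1 X20.582 Y0.000
G1 X20.582 Y25.392
G1 X0.000 Y25.392
G1 X0.000 Y0.000
; layer 2
G0 Z3.582
G0 X0.000 Y0.000
G1 X20.582 Y0.000
G1 X20.582 Y25.392
G1 X0.000 Y25.392
G1 X0.000 Y0.000
; layer 3
G0 Z5.373
G0 X0.000 Y0.000
G1 X20.582 Y0.000
G1 X20.582 Y25.392
G1 X0.000 Y25.392
G1 X0.000 Y0.000
; layer 4
G0 Z7.163
G0 X0.000 Y0.000
G1 X20.582 Y0.000
G1 X20.582 Y25.392
G1 X0.000 Y25.392
G1 X0.000 Y0.000
; layer 5
G0 Z8.954
G0 X0.000 Y0.000
G1 X20.582 Y0.000
G1 X20.582 Y25.392
G1 X0.000 Y25.392
G1 X0.000 Y0.000
; layer 6
G0 Z10.745
G0 X0.000 Y0.000
G1 X20.582 Y0.000
G1 X20.582 Y25.392
G1 X0.000 Y25.392
G1 X0.000 Y0.000
; layer 7
G0 Z12.536
G0 X0.000 Y0.000
G1 X20.582 Y0.000
G1 X20.582 Y25.392
G1 X0.000 Y25.392
G1 X0.000 Y0.000
; layer 8
G0 Z14.327
G0 X0.000 Y0.000
G1 X20.582 Y0.000
G1 X20.582 Y25.392
G1 X0.000 Y25.392
G1 X0.000 Y0.000
M2 ; end

The solid is a rectangular box, roughly 20.6 × 25.4 mm footprint and 14.3 mm tall. Slicing at Δz = 1.791 mm — 8 equal slices spanning the solid's height, so layer i sits at z = i·h/8 — gives 8 non-empty perimeters. Each is a 4-segment closed polygon; G0 lifts to the layer z and rapids to the start vertex, then G1 traces the edges.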